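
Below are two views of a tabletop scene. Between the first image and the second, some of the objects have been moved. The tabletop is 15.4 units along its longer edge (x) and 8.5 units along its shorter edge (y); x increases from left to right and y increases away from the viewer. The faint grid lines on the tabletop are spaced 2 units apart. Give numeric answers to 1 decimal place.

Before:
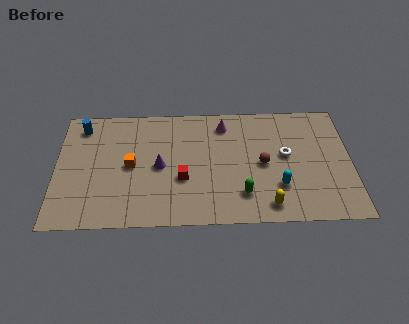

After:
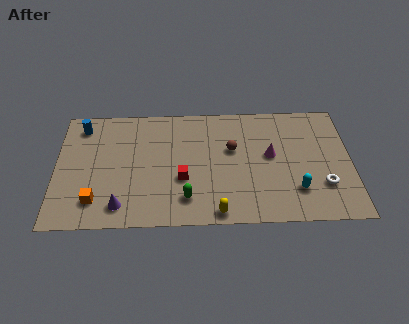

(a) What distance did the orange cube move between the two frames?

3.0

From (3.9, 4.2) to (2.1, 1.8), the orange cube covered √(1.8² + 2.4²) ≈ 3.0 units.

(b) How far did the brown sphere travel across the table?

1.9

The brown sphere was near (10.8, 4.1) before and (9.2, 5.2) after, so it travelled √(1.6² + 1.1²) ≈ 1.9 units.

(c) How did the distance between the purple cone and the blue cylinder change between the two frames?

+1.0

The distance was about 5.1 in the first image and 6.1 in the second, so they moved 1.0 units further apart.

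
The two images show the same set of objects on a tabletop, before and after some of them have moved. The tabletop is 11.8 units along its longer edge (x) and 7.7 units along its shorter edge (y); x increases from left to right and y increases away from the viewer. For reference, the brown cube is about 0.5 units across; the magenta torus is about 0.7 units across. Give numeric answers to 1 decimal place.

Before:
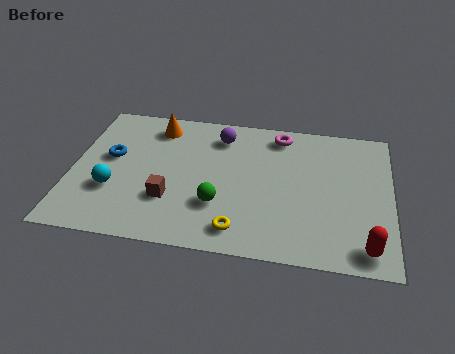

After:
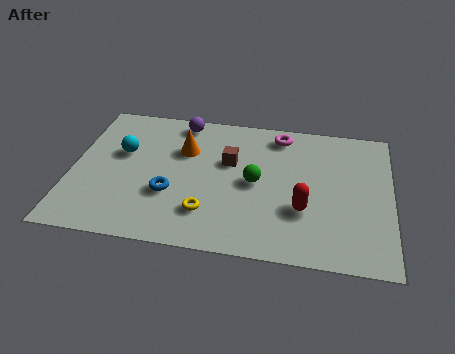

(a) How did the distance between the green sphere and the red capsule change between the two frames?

-3.4

Before: roughly 5.6 units apart; after: 2.2. That's 3.4 units closer together.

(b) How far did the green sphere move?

1.9

From (5.5, 2.4) to (6.8, 3.8), the green sphere covered √(1.3² + 1.4²) ≈ 1.9 units.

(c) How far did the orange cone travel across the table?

1.6

The orange cone moved from about (3.0, 6.4) to (4.1, 5.2), a distance of √(1.1² + 1.2²) ≈ 1.6.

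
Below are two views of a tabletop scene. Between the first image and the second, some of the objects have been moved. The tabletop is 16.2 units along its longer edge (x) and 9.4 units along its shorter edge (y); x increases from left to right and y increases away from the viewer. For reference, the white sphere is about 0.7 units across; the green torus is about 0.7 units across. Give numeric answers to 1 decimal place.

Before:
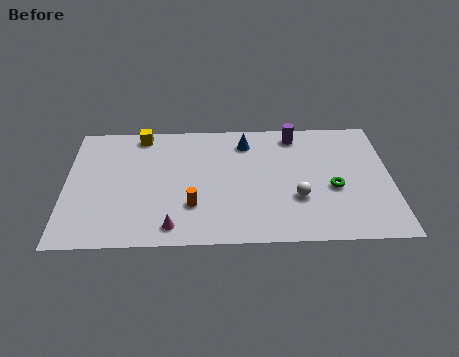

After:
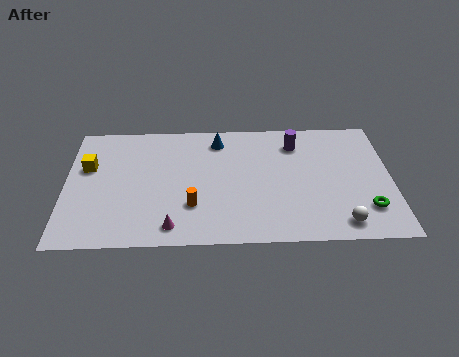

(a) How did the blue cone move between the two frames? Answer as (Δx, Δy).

(-1.4, 0.2)

The blue cone started near (9.0, 7.6) and ended near (7.6, 7.8).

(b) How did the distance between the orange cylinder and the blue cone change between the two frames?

-0.3

Before: roughly 5.5 units apart; after: 5.2. That's 0.3 units closer together.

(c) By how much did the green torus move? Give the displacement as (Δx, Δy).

(1.6, -1.6)

The green torus was at about (13.3, 3.9) and moved to about (14.9, 2.3).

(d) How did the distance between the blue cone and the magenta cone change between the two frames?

-0.4

Before: roughly 7.3 units apart; after: 6.9. That's 0.4 units closer together.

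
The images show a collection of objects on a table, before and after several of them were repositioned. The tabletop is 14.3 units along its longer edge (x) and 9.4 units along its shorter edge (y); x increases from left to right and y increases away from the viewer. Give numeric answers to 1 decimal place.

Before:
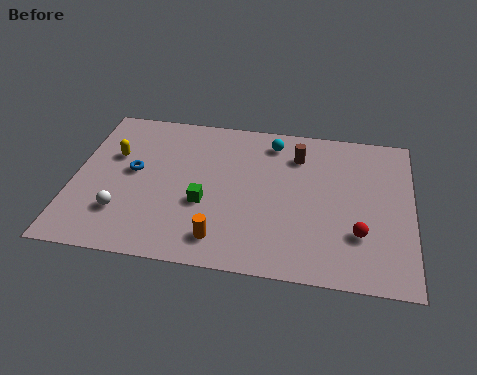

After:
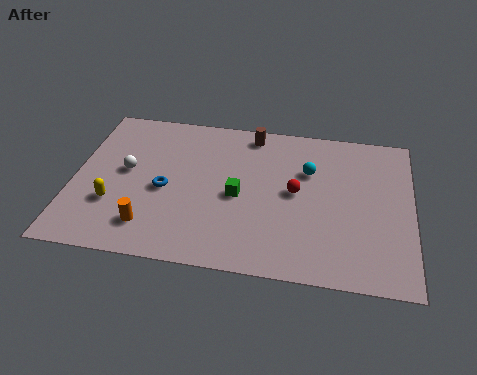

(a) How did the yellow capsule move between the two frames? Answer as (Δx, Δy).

(0.2, -3.0)

The yellow capsule was at about (1.6, 6.0) and moved to about (1.8, 3.0).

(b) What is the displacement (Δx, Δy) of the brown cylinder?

(-2.0, 1.1)

The brown cylinder was at about (9.4, 7.2) and moved to about (7.4, 8.3).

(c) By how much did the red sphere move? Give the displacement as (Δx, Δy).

(-2.7, 2.1)

The red sphere started near (12.1, 2.8) and ended near (9.4, 4.9).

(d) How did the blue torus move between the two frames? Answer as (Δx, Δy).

(1.4, -0.9)

From the two frames, the blue torus sits at roughly (2.5, 5.1) before and (3.9, 4.2) after.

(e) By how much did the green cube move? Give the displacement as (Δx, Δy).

(1.4, 0.7)

The green cube started near (5.6, 3.6) and ended near (7.0, 4.3).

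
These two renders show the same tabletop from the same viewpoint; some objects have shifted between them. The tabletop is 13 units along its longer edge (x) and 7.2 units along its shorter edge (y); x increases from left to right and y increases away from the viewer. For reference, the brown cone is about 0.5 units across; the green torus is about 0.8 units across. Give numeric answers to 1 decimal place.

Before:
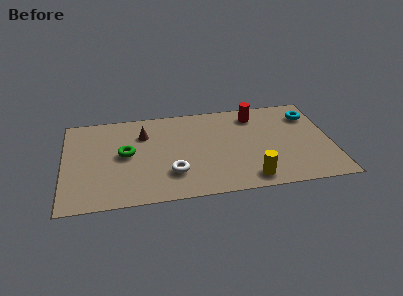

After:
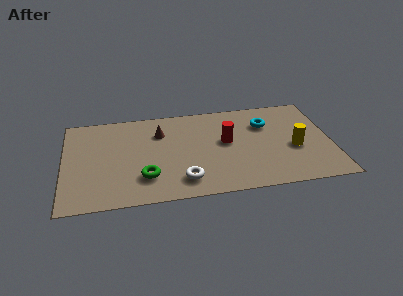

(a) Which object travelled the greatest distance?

the yellow cylinder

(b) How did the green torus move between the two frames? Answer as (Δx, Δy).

(0.9, -1.9)

The green torus started near (3.0, 3.8) and ended near (3.9, 1.9).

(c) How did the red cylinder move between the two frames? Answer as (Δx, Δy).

(-1.5, -1.9)

The red cylinder started near (9.4, 5.9) and ended near (7.9, 4.0).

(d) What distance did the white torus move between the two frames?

0.8

From (5.2, 2.0) to (5.7, 1.4), the white torus covered √(0.5² + 0.6²) ≈ 0.8 units.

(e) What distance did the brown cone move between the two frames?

0.8

The brown cone moved from about (3.9, 5.2) to (4.7, 5.2), a distance of √(0.8² + 0.0²) ≈ 0.8.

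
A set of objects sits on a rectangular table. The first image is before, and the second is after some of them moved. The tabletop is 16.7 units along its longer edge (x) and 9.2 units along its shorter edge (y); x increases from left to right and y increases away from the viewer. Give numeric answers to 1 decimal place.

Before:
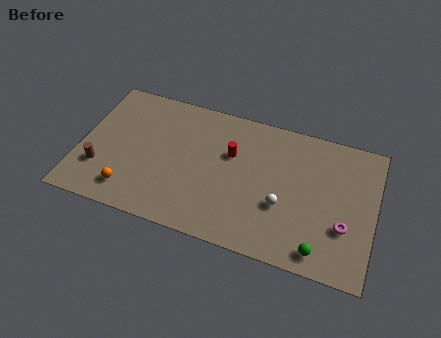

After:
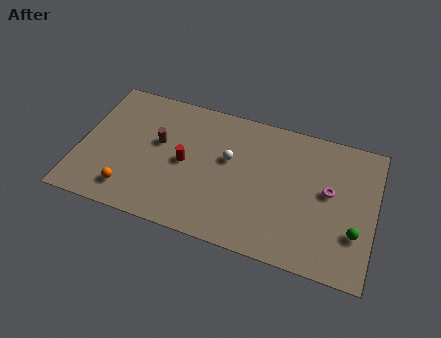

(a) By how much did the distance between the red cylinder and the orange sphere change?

-2.8

The distance was about 6.8 in the first image and 4.0 in the second, so they moved 2.8 units closer together.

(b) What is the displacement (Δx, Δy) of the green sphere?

(1.8, 1.7)

The green sphere started near (13.9, 1.2) and ended near (15.7, 2.9).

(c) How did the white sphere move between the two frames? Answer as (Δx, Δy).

(-3.2, 2.1)

The white sphere was at about (11.6, 3.4) and moved to about (8.4, 5.5).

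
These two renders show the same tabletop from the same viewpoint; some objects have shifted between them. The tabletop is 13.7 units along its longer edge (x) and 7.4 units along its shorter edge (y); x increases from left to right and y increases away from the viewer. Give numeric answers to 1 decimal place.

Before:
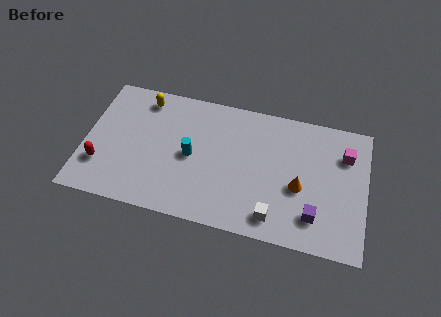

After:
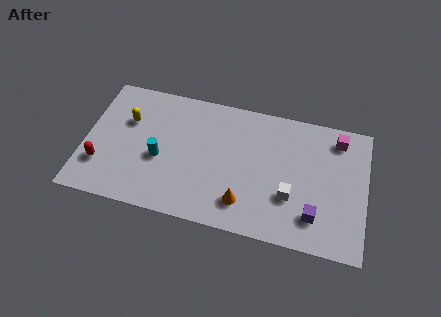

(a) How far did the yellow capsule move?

1.6

The yellow capsule was near (2.7, 6.3) before and (2.0, 4.9) after, so it travelled √(0.7² + 1.4²) ≈ 1.6 units.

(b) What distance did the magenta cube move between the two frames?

0.9

From (12.6, 5.4) to (12.2, 6.2), the magenta cube covered √(0.4² + 0.8²) ≈ 0.9 units.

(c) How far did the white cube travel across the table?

1.5

The white cube was near (9.4, 1.2) before and (10.1, 2.5) after, so it travelled √(0.7² + 1.3²) ≈ 1.5 units.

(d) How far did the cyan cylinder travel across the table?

1.6

The cyan cylinder was near (5.2, 3.6) before and (3.7, 3.1) after, so it travelled √(1.5² + 0.5²) ≈ 1.6 units.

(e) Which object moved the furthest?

the orange cone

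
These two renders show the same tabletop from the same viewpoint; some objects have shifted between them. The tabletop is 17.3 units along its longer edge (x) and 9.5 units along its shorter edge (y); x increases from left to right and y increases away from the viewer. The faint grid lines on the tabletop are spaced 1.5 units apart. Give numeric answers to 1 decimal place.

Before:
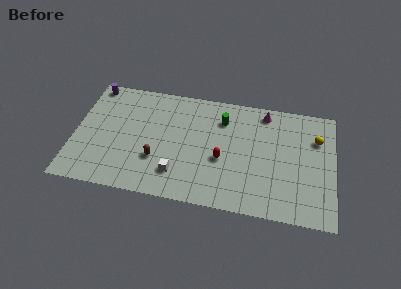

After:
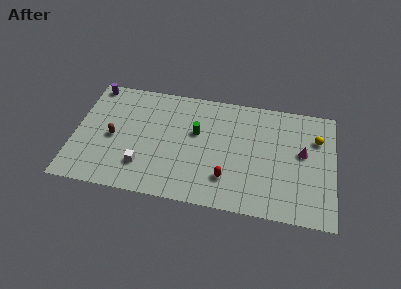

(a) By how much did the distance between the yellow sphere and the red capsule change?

+0.4

The distance was about 6.8 in the first image and 7.2 in the second, so they moved 0.4 units further apart.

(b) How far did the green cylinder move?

2.2

From (9.8, 7.2) to (8.1, 5.8), the green cylinder covered √(1.7² + 1.4²) ≈ 2.2 units.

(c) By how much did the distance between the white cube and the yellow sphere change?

+2.0

Before: roughly 10.2 units apart; after: 12.2. That's 2.0 units further apart.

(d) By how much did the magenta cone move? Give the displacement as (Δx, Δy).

(2.6, -2.9)

The magenta cone was at about (12.6, 8.3) and moved to about (15.2, 5.4).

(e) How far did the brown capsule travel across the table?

3.3

From (5.6, 3.1) to (2.6, 4.4), the brown capsule covered √(3.0² + 1.3²) ≈ 3.3 units.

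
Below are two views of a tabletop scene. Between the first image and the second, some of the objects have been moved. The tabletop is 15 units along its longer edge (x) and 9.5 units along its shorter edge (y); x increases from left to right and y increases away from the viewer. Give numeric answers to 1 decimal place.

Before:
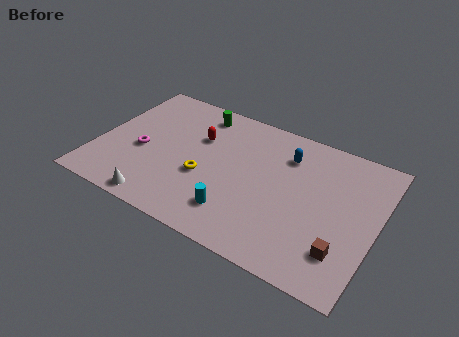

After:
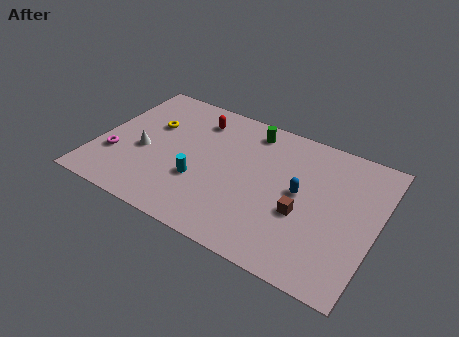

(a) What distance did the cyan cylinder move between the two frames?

2.5

The cyan cylinder moved from about (7.9, 2.1) to (5.7, 3.3), a distance of √(2.2² + 1.2²) ≈ 2.5.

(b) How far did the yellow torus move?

4.1

The yellow torus was near (5.9, 3.7) before and (2.6, 6.1) after, so it travelled √(3.3² + 2.4²) ≈ 4.1 units.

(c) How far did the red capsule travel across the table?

1.3

From (5.2, 6.3) to (4.9, 7.6), the red capsule covered √(0.3² + 1.3²) ≈ 1.3 units.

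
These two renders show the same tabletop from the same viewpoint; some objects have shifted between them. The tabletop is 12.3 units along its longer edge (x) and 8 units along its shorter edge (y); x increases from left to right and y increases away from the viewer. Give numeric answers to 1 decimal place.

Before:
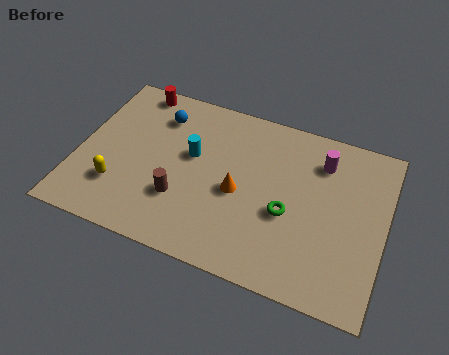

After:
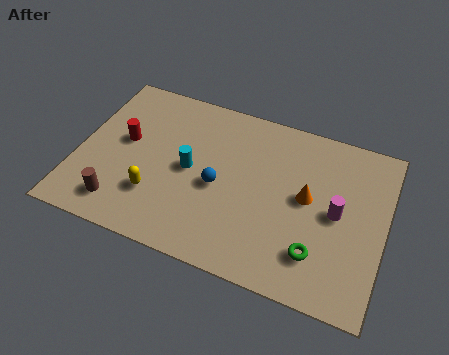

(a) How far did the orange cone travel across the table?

2.8

The orange cone was near (6.5, 3.6) before and (9.2, 4.3) after, so it travelled √(2.7² + 0.7²) ≈ 2.8 units.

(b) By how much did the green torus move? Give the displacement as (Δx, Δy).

(1.3, -1.4)

The green torus was at about (8.5, 3.3) and moved to about (9.8, 1.9).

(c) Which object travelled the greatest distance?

the blue sphere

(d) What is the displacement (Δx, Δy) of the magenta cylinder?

(0.8, -2.2)

From the two frames, the magenta cylinder sits at roughly (9.6, 6.2) before and (10.4, 4.0) after.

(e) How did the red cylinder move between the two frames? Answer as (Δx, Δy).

(-0.1, -2.7)

The red cylinder was at about (1.9, 7.2) and moved to about (1.8, 4.5).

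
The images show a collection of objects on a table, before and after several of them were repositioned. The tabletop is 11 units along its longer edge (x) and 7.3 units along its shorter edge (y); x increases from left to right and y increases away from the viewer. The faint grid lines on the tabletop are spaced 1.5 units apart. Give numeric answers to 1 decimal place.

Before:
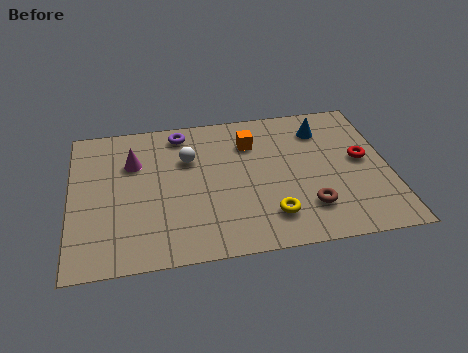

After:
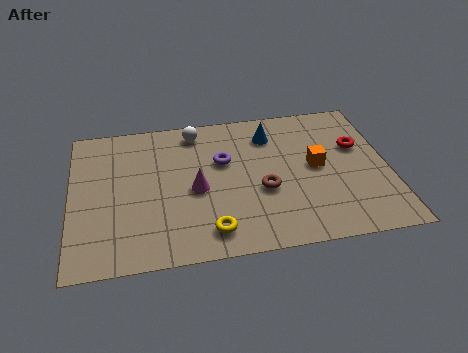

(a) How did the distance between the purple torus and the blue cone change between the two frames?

-2.9

The distance was about 4.9 in the first image and 2.0 in the second, so they moved 2.9 units closer together.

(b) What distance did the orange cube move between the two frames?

2.7

The orange cube moved from about (6.3, 5.4) to (8.5, 3.8), a distance of √(2.2² + 1.6²) ≈ 2.7.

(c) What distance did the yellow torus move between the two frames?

2.1

The yellow torus was near (6.8, 1.6) before and (4.7, 1.2) after, so it travelled √(2.1² + 0.4²) ≈ 2.1 units.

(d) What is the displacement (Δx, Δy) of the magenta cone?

(2.1, -1.7)

The magenta cone started near (2.2, 5.0) and ended near (4.3, 3.3).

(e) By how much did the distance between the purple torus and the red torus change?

-1.9

They were about 6.6 units apart before and 4.7 after — 1.9 units closer together.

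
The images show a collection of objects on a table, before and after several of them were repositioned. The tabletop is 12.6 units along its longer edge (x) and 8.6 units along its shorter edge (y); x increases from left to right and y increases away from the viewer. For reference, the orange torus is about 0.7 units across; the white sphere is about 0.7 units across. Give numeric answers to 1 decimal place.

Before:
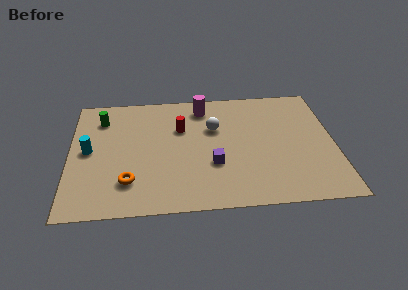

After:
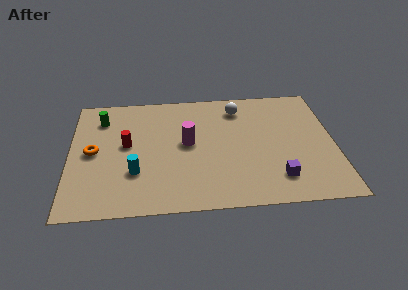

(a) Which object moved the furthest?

the purple cube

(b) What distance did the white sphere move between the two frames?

1.8

The white sphere moved from about (6.9, 5.6) to (8.1, 7.0), a distance of √(1.2² + 1.4²) ≈ 1.8.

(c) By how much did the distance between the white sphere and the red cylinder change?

+4.3

The distance was about 1.6 in the first image and 5.9 in the second, so they moved 4.3 units further apart.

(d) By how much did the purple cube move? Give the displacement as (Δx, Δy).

(3.0, -1.2)

From the two frames, the purple cube sits at roughly (6.8, 3.0) before and (9.8, 1.8) after.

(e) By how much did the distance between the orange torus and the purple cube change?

+5.0

Before: roughly 4.1 units apart; after: 9.1. That's 5.0 units further apart.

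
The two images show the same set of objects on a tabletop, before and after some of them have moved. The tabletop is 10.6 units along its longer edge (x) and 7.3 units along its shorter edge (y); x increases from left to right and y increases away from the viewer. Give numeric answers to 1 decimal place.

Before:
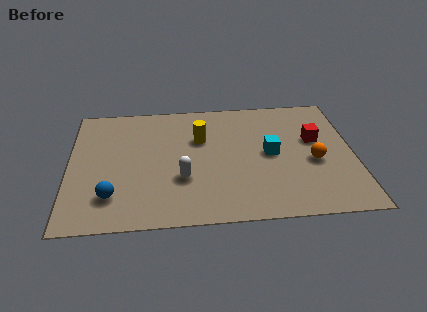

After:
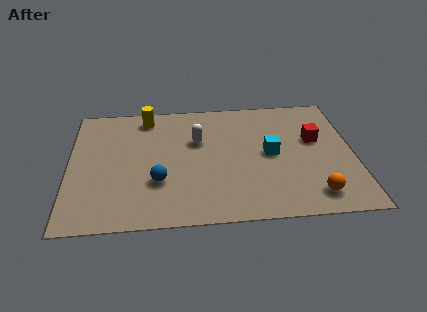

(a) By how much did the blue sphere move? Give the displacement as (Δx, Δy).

(1.7, 0.7)

From the two frames, the blue sphere sits at roughly (1.6, 1.7) before and (3.3, 2.4) after.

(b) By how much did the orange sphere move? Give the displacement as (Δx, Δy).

(-0.1, -1.9)

From the two frames, the orange sphere sits at roughly (9.1, 3.1) before and (9.0, 1.2) after.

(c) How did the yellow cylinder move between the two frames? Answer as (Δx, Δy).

(-2.0, 1.5)

From the two frames, the yellow cylinder sits at roughly (4.9, 4.8) before and (2.9, 6.3) after.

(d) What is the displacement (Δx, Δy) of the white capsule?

(0.6, 2.2)

The white capsule started near (4.2, 2.5) and ended near (4.8, 4.7).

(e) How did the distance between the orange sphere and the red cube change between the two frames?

+1.9

Before: roughly 1.3 units apart; after: 3.2. That's 1.9 units further apart.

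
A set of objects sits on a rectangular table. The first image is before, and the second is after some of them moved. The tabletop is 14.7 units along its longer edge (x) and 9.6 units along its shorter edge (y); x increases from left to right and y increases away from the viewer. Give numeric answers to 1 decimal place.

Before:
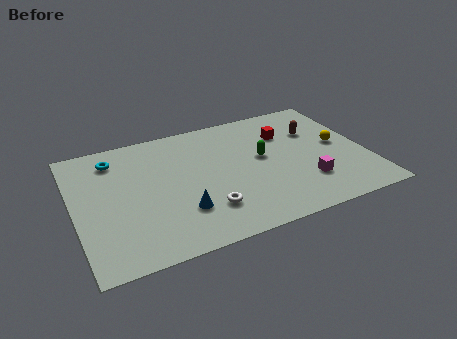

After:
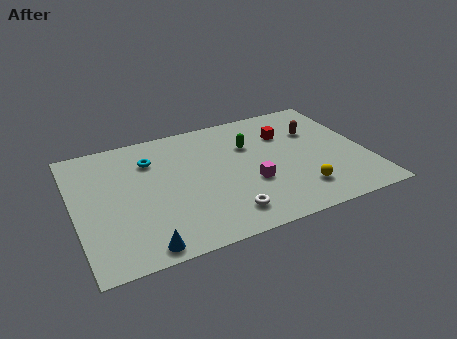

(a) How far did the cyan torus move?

1.9

The cyan torus was near (2.2, 7.8) before and (4.0, 7.1) after, so it travelled √(1.8² + 0.7²) ≈ 1.9 units.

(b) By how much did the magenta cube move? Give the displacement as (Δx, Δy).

(-2.7, 0.9)

The magenta cube was at about (11.4, 2.6) and moved to about (8.7, 3.5).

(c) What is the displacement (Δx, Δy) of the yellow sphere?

(-2.4, -2.9)

The yellow sphere was at about (13.4, 5.0) and moved to about (11.0, 2.1).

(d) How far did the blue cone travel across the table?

2.8

The blue cone was near (5.1, 2.7) before and (3.0, 0.9) after, so it travelled √(2.1² + 1.8²) ≈ 2.8 units.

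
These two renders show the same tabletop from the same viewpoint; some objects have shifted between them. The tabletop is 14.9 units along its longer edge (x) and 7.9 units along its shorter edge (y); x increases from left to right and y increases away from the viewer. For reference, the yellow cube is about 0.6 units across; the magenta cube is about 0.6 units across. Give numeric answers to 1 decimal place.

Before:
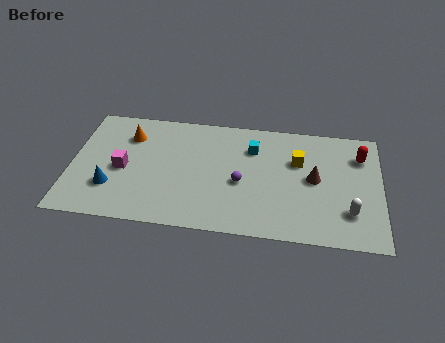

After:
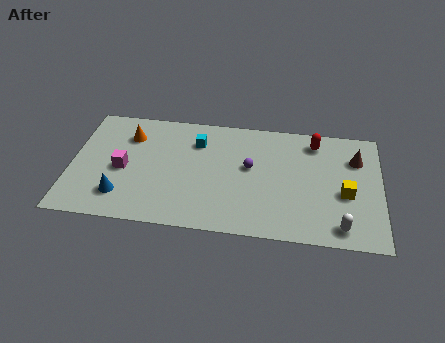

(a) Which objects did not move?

the orange cone and the magenta cube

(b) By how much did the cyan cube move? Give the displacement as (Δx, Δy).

(-2.7, 0.1)

From the two frames, the cyan cube sits at roughly (8.7, 5.8) before and (6.0, 5.9) after.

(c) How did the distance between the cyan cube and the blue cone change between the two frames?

-2.2

They were about 7.6 units apart before and 5.4 after — 2.2 units closer together.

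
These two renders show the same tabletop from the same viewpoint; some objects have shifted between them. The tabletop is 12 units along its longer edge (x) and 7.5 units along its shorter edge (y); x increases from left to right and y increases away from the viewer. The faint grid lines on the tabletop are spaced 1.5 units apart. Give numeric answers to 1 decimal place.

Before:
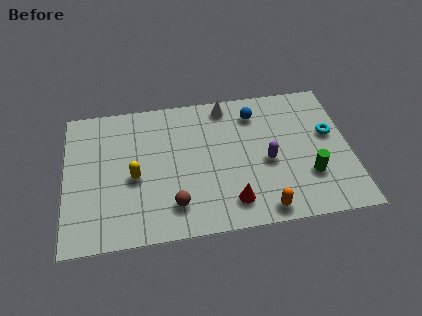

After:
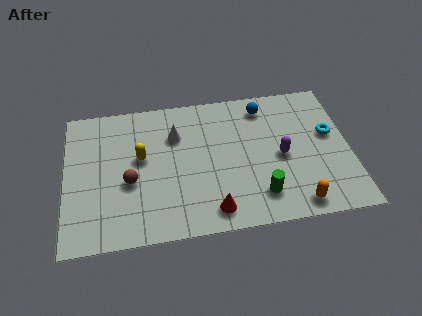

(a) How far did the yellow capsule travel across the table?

1.0

From (2.9, 3.3) to (3.2, 4.3), the yellow capsule covered √(0.3² + 1.0²) ≈ 1.0 units.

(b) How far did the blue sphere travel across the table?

0.5

From (8.1, 6.0) to (8.5, 6.3), the blue sphere covered √(0.4² + 0.3²) ≈ 0.5 units.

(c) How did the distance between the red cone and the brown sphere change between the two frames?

+1.5

They were about 2.4 units apart before and 3.9 after — 1.5 units further apart.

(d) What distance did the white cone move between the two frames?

2.6

The white cone moved from about (6.9, 6.6) to (4.7, 5.3), a distance of √(2.2² + 1.3²) ≈ 2.6.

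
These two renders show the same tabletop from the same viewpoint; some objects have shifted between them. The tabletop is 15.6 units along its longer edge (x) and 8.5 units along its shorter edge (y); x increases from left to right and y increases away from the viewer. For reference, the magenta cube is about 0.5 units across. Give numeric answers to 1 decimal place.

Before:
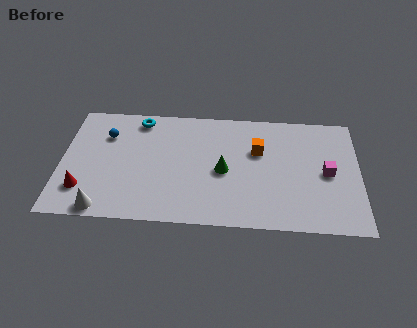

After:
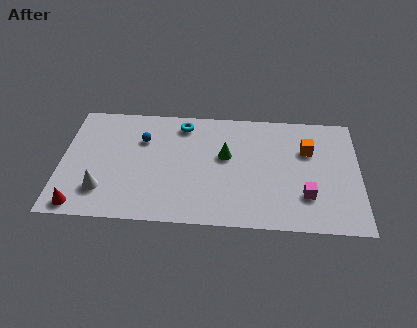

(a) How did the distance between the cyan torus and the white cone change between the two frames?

-0.3

The distance was about 6.8 in the first image and 6.5 in the second, so they moved 0.3 units closer together.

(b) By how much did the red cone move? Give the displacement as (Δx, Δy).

(-0.1, -1.2)

The red cone started near (1.2, 2.1) and ended near (1.1, 0.9).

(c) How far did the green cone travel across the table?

1.1

The green cone was near (8.5, 3.9) before and (8.6, 5.0) after, so it travelled √(0.1² + 1.1²) ≈ 1.1 units.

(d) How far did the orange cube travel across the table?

2.6

The orange cube moved from about (10.3, 5.5) to (12.9, 5.7), a distance of √(2.6² + 0.2²) ≈ 2.6.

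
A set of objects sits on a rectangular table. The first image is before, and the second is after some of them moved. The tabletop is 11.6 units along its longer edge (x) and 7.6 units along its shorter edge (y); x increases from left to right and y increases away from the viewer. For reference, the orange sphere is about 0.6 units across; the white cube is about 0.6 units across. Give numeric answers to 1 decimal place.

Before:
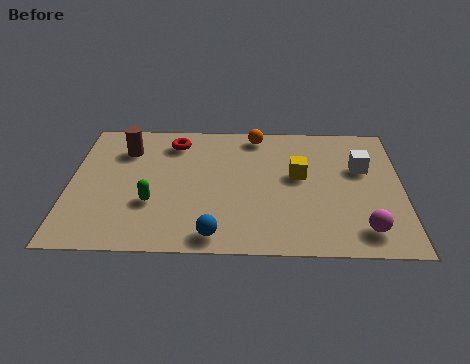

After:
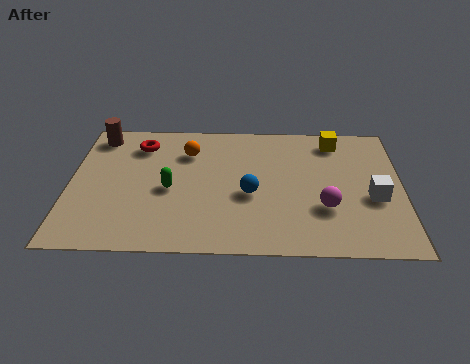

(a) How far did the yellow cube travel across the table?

2.5

The yellow cube moved from about (8.0, 4.3) to (9.3, 6.4), a distance of √(1.3² + 2.1²) ≈ 2.5.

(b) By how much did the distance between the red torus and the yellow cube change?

+2.1

The distance was about 4.8 in the first image and 6.9 in the second, so they moved 2.1 units further apart.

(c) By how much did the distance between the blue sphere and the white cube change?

-2.1

Before: roughly 6.4 units apart; after: 4.3. That's 2.1 units closer together.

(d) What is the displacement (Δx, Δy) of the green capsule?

(0.6, 0.8)

The green capsule was at about (2.9, 2.6) and moved to about (3.5, 3.4).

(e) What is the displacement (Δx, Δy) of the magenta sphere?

(-1.3, 1.2)

The magenta sphere was at about (10.2, 1.3) and moved to about (8.9, 2.5).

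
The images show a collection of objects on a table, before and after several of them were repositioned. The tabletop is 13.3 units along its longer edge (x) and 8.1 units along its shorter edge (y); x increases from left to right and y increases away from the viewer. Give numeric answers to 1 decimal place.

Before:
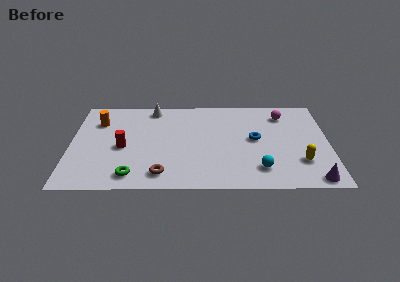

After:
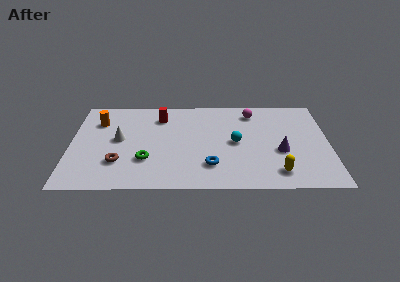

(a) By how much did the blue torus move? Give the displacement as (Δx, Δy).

(-2.3, -2.3)

The blue torus was at about (9.5, 4.3) and moved to about (7.2, 2.0).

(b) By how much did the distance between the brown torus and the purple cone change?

+0.6

Before: roughly 7.7 units apart; after: 8.3. That's 0.6 units further apart.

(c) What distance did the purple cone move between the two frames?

2.9

The purple cone was near (12.4, 0.8) before and (10.8, 3.2) after, so it travelled √(1.6² + 2.4²) ≈ 2.9 units.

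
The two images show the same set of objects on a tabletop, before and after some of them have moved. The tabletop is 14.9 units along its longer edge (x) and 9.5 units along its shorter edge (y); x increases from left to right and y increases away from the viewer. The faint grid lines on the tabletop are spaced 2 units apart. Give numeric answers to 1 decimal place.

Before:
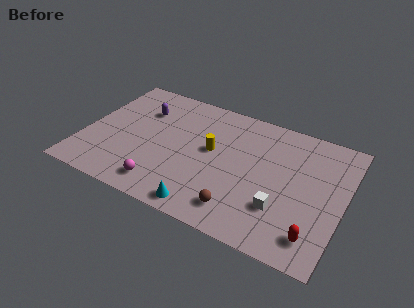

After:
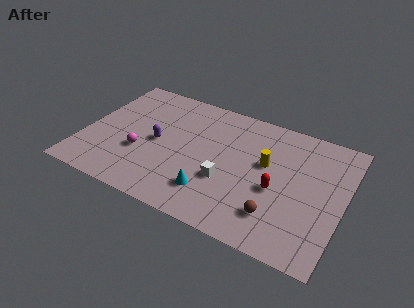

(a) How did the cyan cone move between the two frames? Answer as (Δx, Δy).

(0.2, 1.2)

From the two frames, the cyan cone sits at roughly (7.5, 1.0) before and (7.7, 2.2) after.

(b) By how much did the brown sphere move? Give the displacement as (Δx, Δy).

(2.0, 0.5)

The brown sphere started near (9.4, 1.7) and ended near (11.4, 2.2).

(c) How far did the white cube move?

3.3

The white cube was near (11.6, 2.8) before and (8.4, 3.4) after, so it travelled √(3.2² + 0.6²) ≈ 3.3 units.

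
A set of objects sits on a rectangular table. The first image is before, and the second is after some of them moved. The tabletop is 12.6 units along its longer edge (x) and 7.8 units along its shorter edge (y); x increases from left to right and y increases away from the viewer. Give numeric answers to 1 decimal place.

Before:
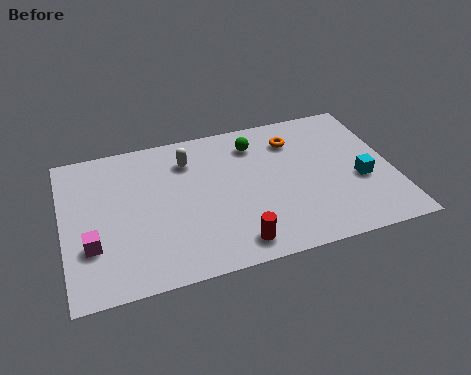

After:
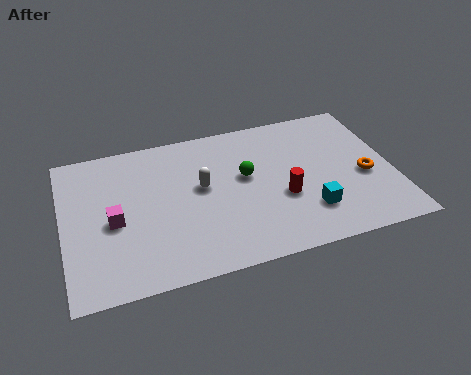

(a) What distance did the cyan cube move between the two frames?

2.4

From (11.3, 3.1) to (9.2, 2.0), the cyan cube covered √(2.1² + 1.1²) ≈ 2.4 units.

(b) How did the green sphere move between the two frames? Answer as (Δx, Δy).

(-0.5, -1.7)

The green sphere was at about (7.5, 6.2) and moved to about (7.0, 4.5).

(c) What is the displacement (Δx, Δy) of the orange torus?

(2.5, -2.7)

The orange torus started near (9.0, 6.0) and ended near (11.5, 3.3).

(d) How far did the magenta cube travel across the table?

1.3

From (1.0, 2.5) to (1.9, 3.5), the magenta cube covered √(0.9² + 1.0²) ≈ 1.3 units.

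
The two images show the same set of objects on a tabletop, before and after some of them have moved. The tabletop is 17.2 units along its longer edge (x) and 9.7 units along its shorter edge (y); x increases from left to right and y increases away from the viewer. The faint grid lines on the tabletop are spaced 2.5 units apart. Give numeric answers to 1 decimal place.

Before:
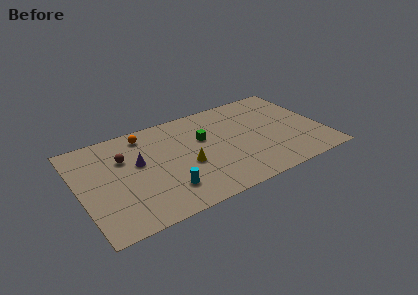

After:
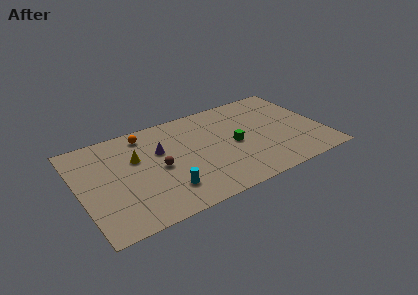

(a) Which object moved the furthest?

the yellow cone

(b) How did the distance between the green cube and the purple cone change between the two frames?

+0.6

The distance was about 4.7 in the first image and 5.3 in the second, so they moved 0.6 units further apart.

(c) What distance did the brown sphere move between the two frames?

3.0

The brown sphere was near (3.3, 6.6) before and (5.5, 4.6) after, so it travelled √(2.2² + 2.0²) ≈ 3.0 units.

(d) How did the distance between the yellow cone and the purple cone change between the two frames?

-1.9

The distance was about 3.6 in the first image and 1.7 in the second, so they moved 1.9 units closer together.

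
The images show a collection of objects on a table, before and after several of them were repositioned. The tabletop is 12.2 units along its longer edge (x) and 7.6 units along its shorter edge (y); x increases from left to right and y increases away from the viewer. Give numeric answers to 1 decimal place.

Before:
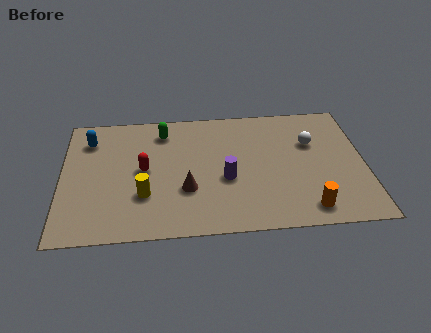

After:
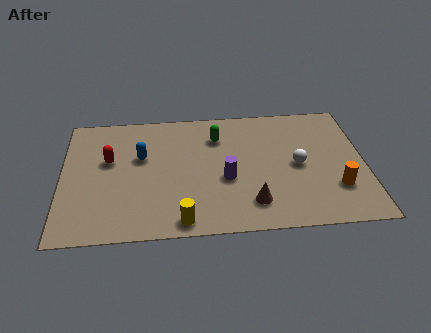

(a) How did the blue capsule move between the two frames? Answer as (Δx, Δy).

(2.1, -1.2)

The blue capsule started near (1.1, 5.9) and ended near (3.2, 4.7).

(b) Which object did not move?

the purple cylinder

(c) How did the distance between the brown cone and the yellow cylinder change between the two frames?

+1.2

Before: roughly 1.7 units apart; after: 2.9. That's 1.2 units further apart.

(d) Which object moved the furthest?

the brown cone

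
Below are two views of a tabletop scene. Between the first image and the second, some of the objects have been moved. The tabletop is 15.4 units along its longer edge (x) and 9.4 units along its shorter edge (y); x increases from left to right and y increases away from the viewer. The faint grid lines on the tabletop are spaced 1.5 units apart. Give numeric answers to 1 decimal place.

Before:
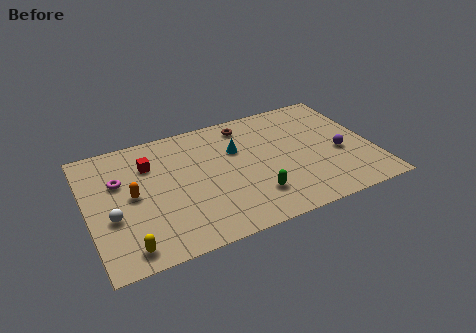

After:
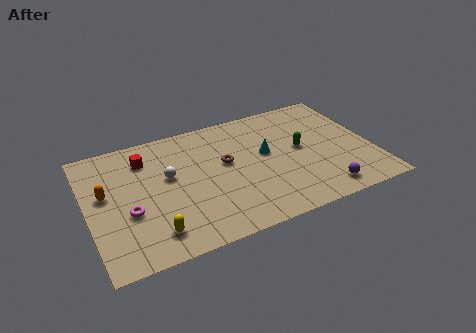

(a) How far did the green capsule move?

4.0

The green capsule moved from about (8.7, 2.3) to (11.6, 5.0), a distance of √(2.9² + 2.7²) ≈ 4.0.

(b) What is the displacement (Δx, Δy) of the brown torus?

(-1.4, -2.6)

The brown torus was at about (8.9, 8.0) and moved to about (7.5, 5.4).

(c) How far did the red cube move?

0.5

From (3.5, 6.8) to (3.3, 7.3), the red cube covered √(0.2² + 0.5²) ≈ 0.5 units.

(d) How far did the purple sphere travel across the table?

2.9

From (13.6, 3.9) to (12.3, 1.3), the purple sphere covered √(1.3² + 2.6²) ≈ 2.9 units.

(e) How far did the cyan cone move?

1.7

The cyan cone moved from about (8.2, 6.2) to (9.7, 5.3), a distance of √(1.5² + 0.9²) ≈ 1.7.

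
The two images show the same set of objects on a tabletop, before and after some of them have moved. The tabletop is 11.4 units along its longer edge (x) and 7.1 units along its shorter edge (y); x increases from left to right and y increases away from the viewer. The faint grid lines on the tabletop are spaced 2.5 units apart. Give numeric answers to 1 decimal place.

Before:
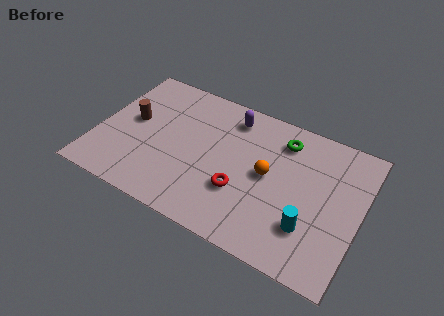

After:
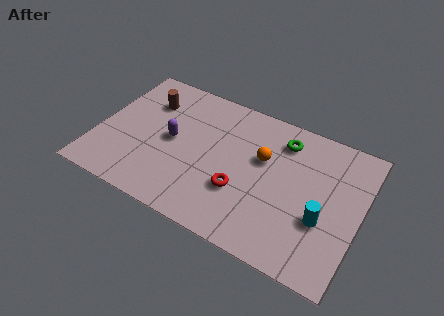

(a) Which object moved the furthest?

the purple capsule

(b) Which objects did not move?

the red torus and the green torus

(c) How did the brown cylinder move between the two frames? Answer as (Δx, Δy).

(0.5, 1.3)

The brown cylinder was at about (1.4, 3.9) and moved to about (1.9, 5.2).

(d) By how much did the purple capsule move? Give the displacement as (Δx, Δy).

(-2.3, -2.3)

The purple capsule was at about (5.5, 5.9) and moved to about (3.2, 3.6).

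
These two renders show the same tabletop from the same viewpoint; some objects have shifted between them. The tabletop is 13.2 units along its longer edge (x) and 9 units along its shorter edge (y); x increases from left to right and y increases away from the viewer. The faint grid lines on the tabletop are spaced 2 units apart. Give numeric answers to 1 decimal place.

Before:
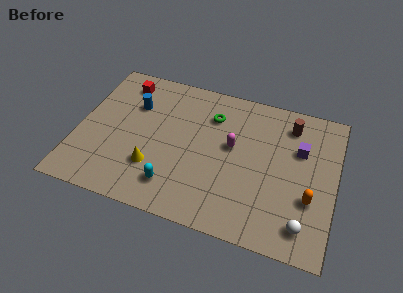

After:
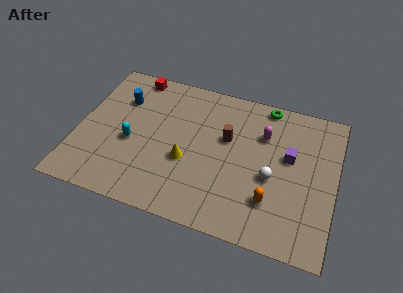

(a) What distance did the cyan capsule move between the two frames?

3.1

From (5.2, 1.8) to (2.8, 3.8), the cyan capsule covered √(2.4² + 2.0²) ≈ 3.1 units.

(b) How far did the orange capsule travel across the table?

2.0

From (12.0, 3.1) to (10.1, 2.4), the orange capsule covered √(1.9² + 0.7²) ≈ 2.0 units.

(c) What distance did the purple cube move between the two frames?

0.8

The purple cube was near (11.3, 5.9) before and (10.8, 5.3) after, so it travelled √(0.5² + 0.6²) ≈ 0.8 units.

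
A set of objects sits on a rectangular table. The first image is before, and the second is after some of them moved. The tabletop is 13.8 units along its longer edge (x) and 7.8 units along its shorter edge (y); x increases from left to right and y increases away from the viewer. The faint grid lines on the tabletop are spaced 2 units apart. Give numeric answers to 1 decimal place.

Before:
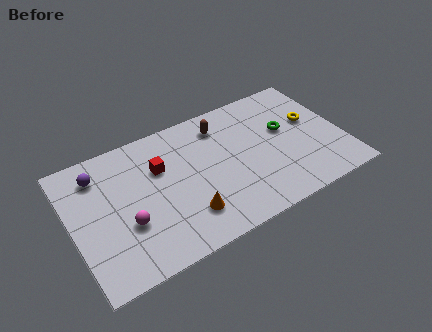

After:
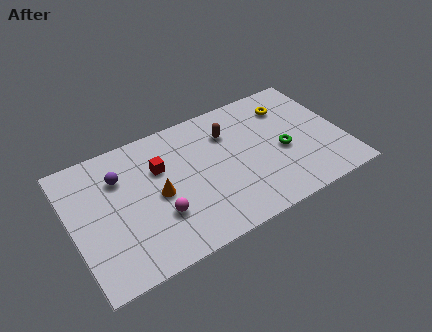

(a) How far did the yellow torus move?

1.7

The yellow torus was near (12.4, 4.6) before and (11.4, 6.0) after, so it travelled √(1.0² + 1.4²) ≈ 1.7 units.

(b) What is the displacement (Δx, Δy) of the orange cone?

(-1.2, 1.8)

From the two frames, the orange cone sits at roughly (5.5, 1.9) before and (4.3, 3.7) after.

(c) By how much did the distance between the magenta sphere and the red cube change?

-0.4

The distance was about 3.1 in the first image and 2.7 in the second, so they moved 0.4 units closer together.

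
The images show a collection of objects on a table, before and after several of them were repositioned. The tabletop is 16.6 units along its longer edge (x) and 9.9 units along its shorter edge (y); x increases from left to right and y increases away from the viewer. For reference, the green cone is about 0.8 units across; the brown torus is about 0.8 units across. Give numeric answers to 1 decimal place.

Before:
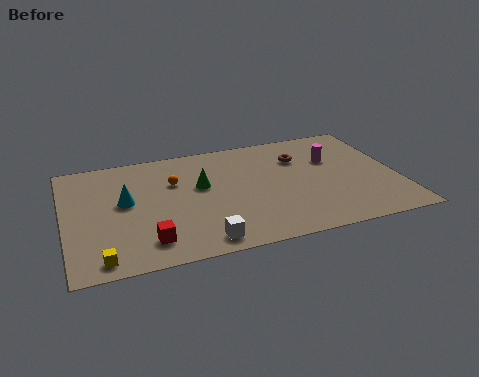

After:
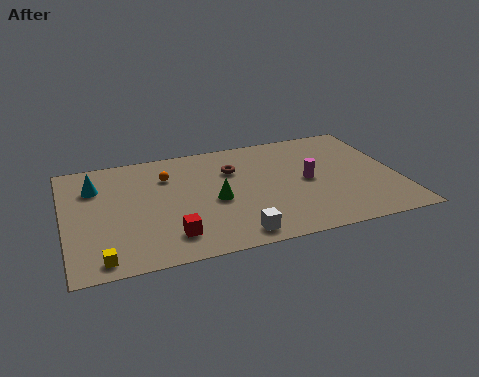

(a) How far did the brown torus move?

3.4

The brown torus was near (11.9, 7.1) before and (8.5, 6.9) after, so it travelled √(3.4² + 0.2²) ≈ 3.4 units.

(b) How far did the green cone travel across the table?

1.6

The green cone moved from about (6.8, 5.9) to (7.4, 4.4), a distance of √(0.6² + 1.5²) ≈ 1.6.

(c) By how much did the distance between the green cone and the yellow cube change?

-0.4

They were about 7.1 units apart before and 6.7 after — 0.4 units closer together.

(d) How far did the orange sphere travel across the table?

0.7

From (5.5, 6.6) to (5.2, 7.2), the orange sphere covered √(0.3² + 0.6²) ≈ 0.7 units.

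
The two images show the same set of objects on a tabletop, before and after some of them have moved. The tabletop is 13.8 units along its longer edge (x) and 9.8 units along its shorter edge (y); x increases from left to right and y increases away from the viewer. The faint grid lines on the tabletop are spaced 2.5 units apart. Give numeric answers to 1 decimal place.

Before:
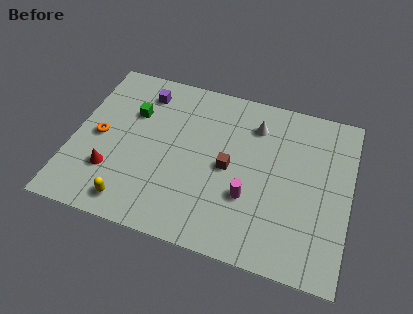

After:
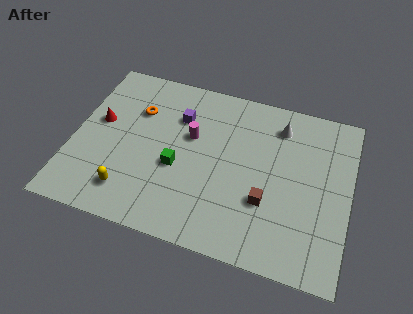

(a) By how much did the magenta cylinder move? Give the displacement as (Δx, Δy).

(-3.1, 2.7)

From the two frames, the magenta cylinder sits at roughly (8.9, 3.3) before and (5.8, 6.0) after.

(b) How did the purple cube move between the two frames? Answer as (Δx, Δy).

(1.9, -1.0)

From the two frames, the purple cube sits at roughly (3.2, 8.0) before and (5.1, 7.0) after.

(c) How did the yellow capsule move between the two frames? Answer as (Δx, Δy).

(-0.2, 0.6)

From the two frames, the yellow capsule sits at roughly (3.3, 1.3) before and (3.1, 1.9) after.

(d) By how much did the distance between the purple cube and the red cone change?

-1.2

Before: roughly 5.3 units apart; after: 4.1. That's 1.2 units closer together.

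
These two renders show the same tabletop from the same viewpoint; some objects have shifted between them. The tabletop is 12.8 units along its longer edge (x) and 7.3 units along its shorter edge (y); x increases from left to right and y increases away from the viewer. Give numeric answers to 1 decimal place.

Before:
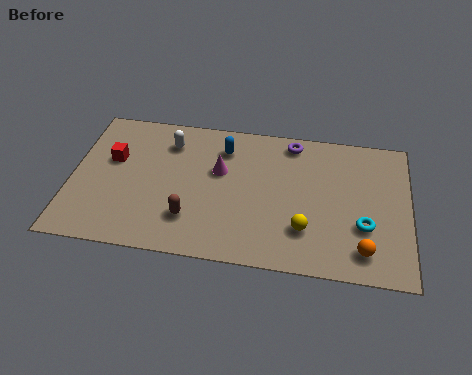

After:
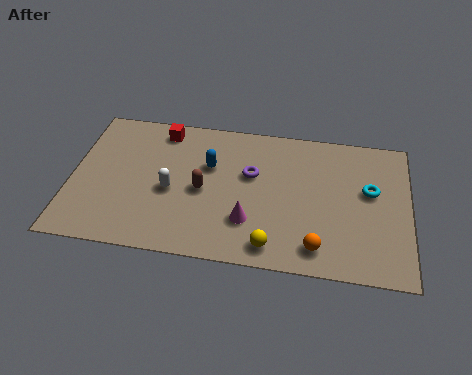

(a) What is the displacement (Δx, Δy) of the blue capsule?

(-0.5, -1.0)

The blue capsule started near (5.7, 5.7) and ended near (5.2, 4.7).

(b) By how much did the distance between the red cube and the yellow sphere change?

-0.9

They were about 7.8 units apart before and 6.9 after — 0.9 units closer together.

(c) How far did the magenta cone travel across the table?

2.7

The magenta cone was near (5.6, 4.5) before and (6.8, 2.1) after, so it travelled √(1.2² + 2.4²) ≈ 2.7 units.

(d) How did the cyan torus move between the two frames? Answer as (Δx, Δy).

(0.2, 1.8)

The cyan torus was at about (11.1, 2.5) and moved to about (11.3, 4.3).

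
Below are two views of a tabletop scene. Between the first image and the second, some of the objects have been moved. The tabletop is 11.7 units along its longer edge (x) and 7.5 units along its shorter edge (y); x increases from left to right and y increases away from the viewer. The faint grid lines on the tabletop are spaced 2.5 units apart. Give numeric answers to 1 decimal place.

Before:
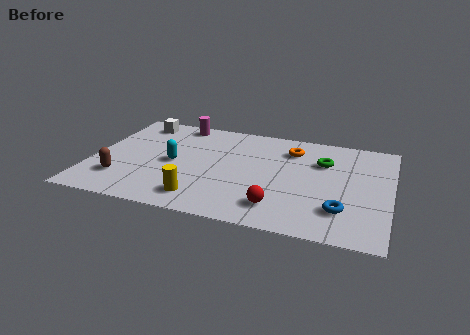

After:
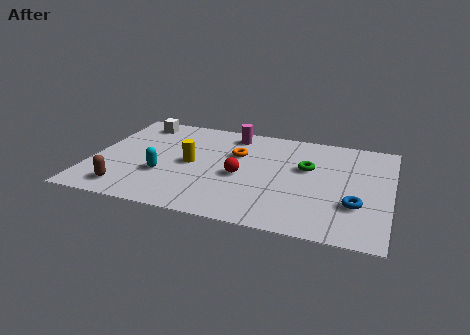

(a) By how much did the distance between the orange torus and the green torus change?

+1.4

Before: roughly 1.4 units apart; after: 2.8. That's 1.4 units further apart.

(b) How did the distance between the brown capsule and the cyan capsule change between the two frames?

-0.6

The distance was about 2.5 in the first image and 1.9 in the second, so they moved 0.6 units closer together.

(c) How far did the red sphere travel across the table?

2.4

The red sphere was near (7.5, 1.5) before and (5.9, 3.3) after, so it travelled √(1.6² + 1.8²) ≈ 2.4 units.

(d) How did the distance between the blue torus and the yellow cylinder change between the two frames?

+1.2

Before: roughly 5.4 units apart; after: 6.6. That's 1.2 units further apart.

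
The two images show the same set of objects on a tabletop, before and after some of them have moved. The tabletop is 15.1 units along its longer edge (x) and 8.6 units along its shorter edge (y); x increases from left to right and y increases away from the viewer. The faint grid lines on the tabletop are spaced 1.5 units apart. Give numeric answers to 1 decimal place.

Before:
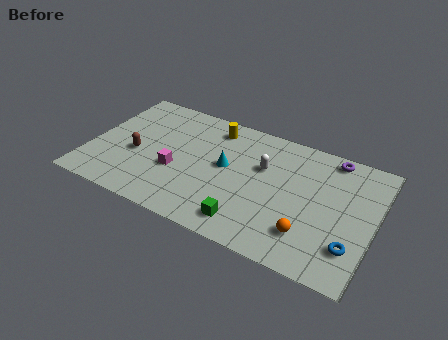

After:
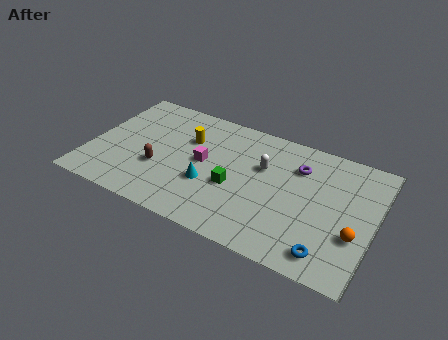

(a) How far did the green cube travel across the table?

2.3

The green cube was near (8.8, 1.4) before and (7.8, 3.5) after, so it travelled √(1.0² + 2.1²) ≈ 2.3 units.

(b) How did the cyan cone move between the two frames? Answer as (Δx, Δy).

(-0.7, -1.6)

From the two frames, the cyan cone sits at roughly (7.2, 4.7) before and (6.5, 3.1) after.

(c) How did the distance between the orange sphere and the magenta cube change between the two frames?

+1.0

The distance was about 7.3 in the first image and 8.3 in the second, so they moved 1.0 units further apart.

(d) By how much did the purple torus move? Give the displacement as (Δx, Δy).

(-1.6, -1.4)

The purple torus was at about (12.5, 7.7) and moved to about (10.9, 6.3).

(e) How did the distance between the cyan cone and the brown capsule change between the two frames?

-2.1

Before: roughly 4.8 units apart; after: 2.7. That's 2.1 units closer together.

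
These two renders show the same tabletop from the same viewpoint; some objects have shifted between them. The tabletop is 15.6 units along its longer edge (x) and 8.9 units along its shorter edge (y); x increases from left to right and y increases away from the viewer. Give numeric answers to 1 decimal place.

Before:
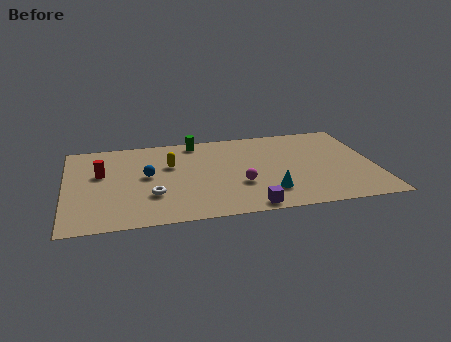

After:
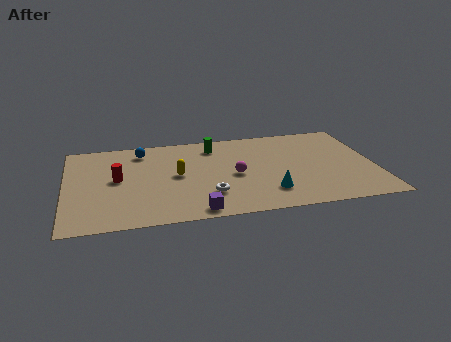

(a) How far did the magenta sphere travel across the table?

1.0

The magenta sphere moved from about (8.7, 3.1) to (8.5, 4.1), a distance of √(0.2² + 1.0²) ≈ 1.0.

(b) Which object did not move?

the cyan cone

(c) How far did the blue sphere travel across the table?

2.6

The blue sphere was near (4.1, 4.8) before and (3.9, 7.4) after, so it travelled √(0.2² + 2.6²) ≈ 2.6 units.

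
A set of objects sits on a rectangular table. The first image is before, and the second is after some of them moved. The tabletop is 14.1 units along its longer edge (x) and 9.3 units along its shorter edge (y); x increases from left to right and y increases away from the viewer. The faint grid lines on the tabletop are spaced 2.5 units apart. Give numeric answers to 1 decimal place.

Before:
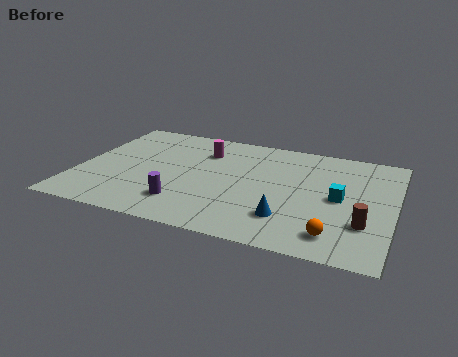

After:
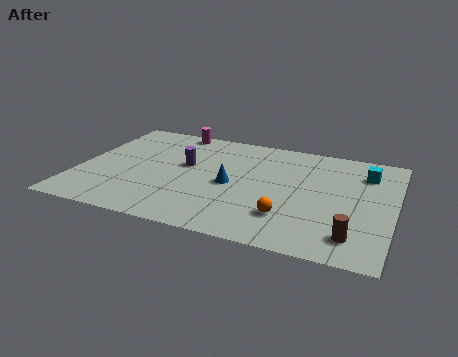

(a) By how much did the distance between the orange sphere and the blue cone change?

+1.1

The distance was about 2.2 in the first image and 3.3 in the second, so they moved 1.1 units further apart.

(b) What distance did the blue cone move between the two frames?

3.4

The blue cone was near (9.6, 2.3) before and (6.9, 4.3) after, so it travelled √(2.7² + 2.0²) ≈ 3.4 units.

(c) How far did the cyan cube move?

2.7

The cyan cube was near (11.7, 4.6) before and (12.7, 7.1) after, so it travelled √(1.0² + 2.5²) ≈ 2.7 units.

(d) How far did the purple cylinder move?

3.3

From (5.0, 2.1) to (4.7, 5.4), the purple cylinder covered √(0.3² + 3.3²) ≈ 3.3 units.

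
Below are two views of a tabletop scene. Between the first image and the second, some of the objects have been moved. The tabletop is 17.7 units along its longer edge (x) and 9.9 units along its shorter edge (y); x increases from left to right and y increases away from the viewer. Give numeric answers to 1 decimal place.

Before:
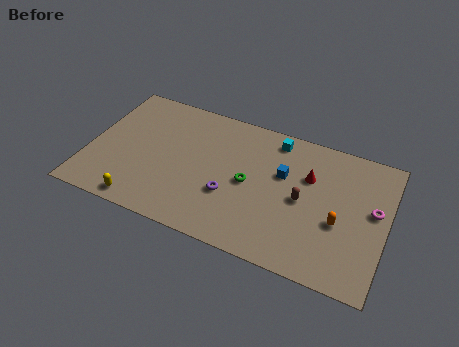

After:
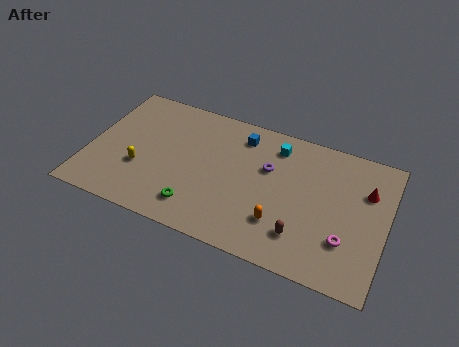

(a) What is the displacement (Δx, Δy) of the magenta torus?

(-1.4, -2.7)

The magenta torus started near (16.9, 5.6) and ended near (15.5, 2.9).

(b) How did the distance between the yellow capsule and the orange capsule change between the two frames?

-3.3

Before: roughly 11.8 units apart; after: 8.5. That's 3.3 units closer together.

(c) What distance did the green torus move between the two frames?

4.0

The green torus was near (9.6, 4.8) before and (6.8, 1.9) after, so it travelled √(2.8² + 2.9²) ≈ 4.0 units.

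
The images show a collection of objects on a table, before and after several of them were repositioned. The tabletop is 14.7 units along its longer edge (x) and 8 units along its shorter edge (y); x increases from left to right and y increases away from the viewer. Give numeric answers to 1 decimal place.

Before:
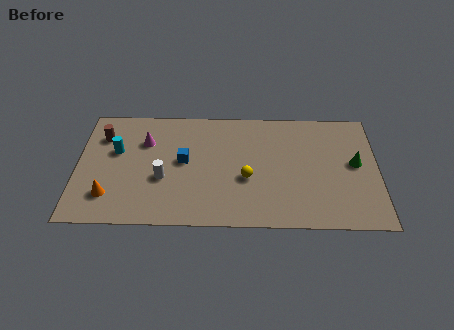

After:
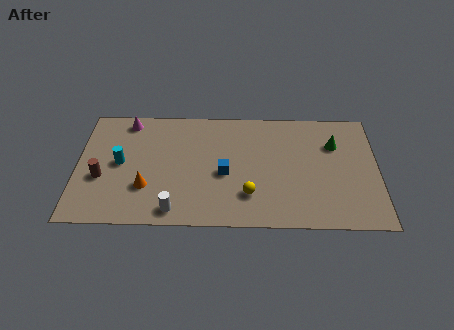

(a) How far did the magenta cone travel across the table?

1.7

The magenta cone was near (3.3, 5.6) before and (2.4, 7.0) after, so it travelled √(0.9² + 1.4²) ≈ 1.7 units.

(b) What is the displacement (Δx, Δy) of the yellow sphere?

(0.1, -1.1)

The yellow sphere was at about (8.3, 3.2) and moved to about (8.4, 2.1).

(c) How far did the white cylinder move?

2.2

The white cylinder moved from about (4.2, 3.1) to (4.8, 1.0), a distance of √(0.6² + 2.1²) ≈ 2.2.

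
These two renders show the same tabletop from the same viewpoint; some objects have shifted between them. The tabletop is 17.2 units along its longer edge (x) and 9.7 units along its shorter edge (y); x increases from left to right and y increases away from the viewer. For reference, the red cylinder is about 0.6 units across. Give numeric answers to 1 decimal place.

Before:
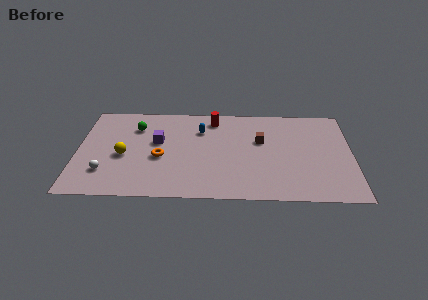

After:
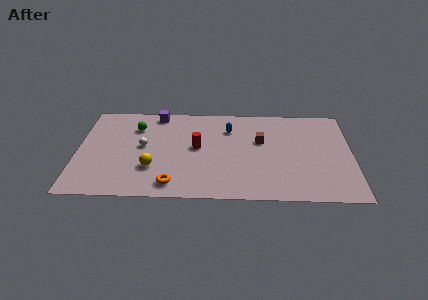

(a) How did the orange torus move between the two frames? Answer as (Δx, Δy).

(0.8, -2.7)

From the two frames, the orange torus sits at roughly (5.2, 4.1) before and (6.0, 1.4) after.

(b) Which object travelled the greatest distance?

the white sphere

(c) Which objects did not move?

the brown cube and the green sphere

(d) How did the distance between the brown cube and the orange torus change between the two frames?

+0.6

Before: roughly 6.6 units apart; after: 7.2. That's 0.6 units further apart.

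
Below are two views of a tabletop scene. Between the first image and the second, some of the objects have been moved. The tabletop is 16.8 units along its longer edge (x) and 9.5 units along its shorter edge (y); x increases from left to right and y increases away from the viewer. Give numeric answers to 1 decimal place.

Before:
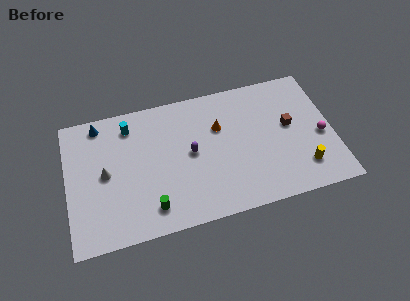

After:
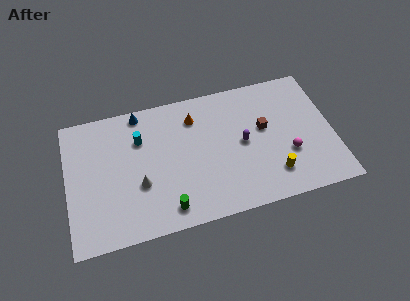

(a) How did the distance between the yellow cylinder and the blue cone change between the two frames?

-3.7

They were about 14.0 units apart before and 10.3 after — 3.7 units closer together.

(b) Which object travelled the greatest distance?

the purple capsule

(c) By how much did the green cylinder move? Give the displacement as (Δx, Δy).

(1.0, -0.3)

The green cylinder was at about (5.1, 1.7) and moved to about (6.1, 1.4).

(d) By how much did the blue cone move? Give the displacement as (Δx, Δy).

(2.6, 0.2)

The blue cone started near (2.2, 8.4) and ended near (4.8, 8.6).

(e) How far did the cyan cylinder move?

1.3

The cyan cylinder moved from about (4.1, 7.8) to (4.7, 6.7), a distance of √(0.6² + 1.1²) ≈ 1.3.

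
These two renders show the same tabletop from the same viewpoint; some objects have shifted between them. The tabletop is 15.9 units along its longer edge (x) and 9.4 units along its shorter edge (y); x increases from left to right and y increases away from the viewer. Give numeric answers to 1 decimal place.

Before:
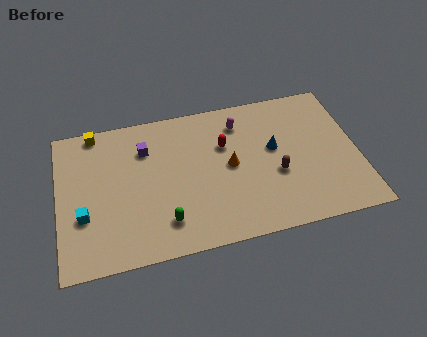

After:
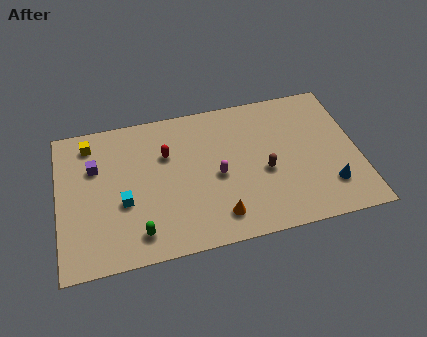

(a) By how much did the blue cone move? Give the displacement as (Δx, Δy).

(2.7, -3.1)

From the two frames, the blue cone sits at roughly (11.5, 5.4) before and (14.2, 2.3) after.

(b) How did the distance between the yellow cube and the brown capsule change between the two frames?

-0.7

Before: roughly 10.6 units apart; after: 9.9. That's 0.7 units closer together.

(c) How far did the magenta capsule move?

3.5

The magenta capsule was near (9.8, 7.5) before and (8.4, 4.3) after, so it travelled √(1.4² + 3.2²) ≈ 3.5 units.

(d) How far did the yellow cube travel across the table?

0.8

The yellow cube moved from about (2.1, 8.6) to (1.8, 7.9), a distance of √(0.3² + 0.7²) ≈ 0.8.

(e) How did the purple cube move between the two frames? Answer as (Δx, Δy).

(-2.7, -0.6)

The purple cube started near (4.7, 6.9) and ended near (2.0, 6.3).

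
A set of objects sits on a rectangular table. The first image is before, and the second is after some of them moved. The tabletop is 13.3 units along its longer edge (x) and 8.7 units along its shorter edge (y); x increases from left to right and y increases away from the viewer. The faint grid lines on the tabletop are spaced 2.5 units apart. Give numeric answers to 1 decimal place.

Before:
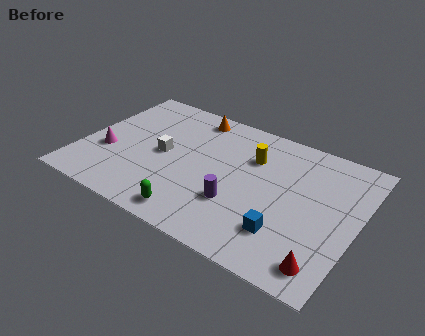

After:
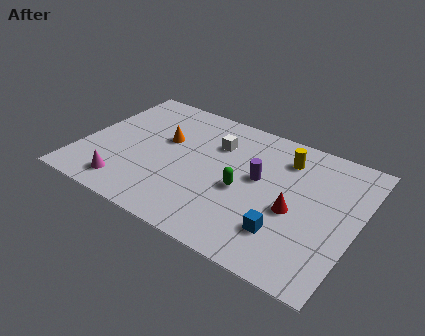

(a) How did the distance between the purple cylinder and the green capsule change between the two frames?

-1.2

The distance was about 2.5 in the first image and 1.3 in the second, so they moved 1.2 units closer together.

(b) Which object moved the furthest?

the green capsule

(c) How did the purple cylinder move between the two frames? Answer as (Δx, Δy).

(0.7, 2.1)

From the two frames, the purple cylinder sits at roughly (7.8, 2.8) before and (8.5, 4.9) after.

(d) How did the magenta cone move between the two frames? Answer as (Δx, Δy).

(1.3, -1.8)

The magenta cone was at about (1.3, 3.2) and moved to about (2.6, 1.4).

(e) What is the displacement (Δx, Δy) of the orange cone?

(-1.0, -2.3)

The orange cone was at about (4.8, 7.6) and moved to about (3.8, 5.3).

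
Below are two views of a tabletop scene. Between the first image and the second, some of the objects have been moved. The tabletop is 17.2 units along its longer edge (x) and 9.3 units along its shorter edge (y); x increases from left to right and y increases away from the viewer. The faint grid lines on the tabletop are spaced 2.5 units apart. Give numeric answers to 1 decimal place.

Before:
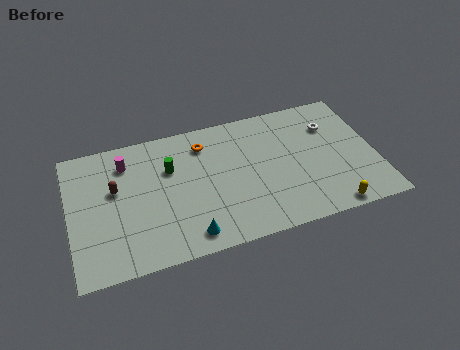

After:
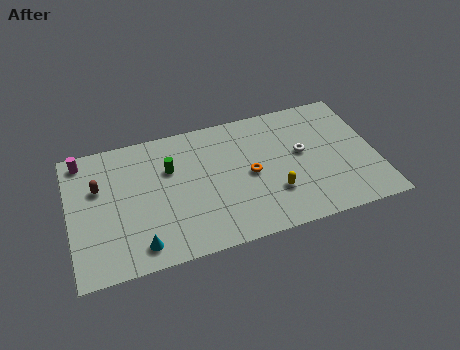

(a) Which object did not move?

the green cylinder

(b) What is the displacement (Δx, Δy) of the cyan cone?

(-2.7, 0.1)

The cyan cone started near (6.4, 1.3) and ended near (3.7, 1.4).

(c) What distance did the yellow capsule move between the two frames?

3.6

The yellow capsule was near (14.3, 0.8) before and (11.3, 2.8) after, so it travelled √(3.0² + 2.0²) ≈ 3.6 units.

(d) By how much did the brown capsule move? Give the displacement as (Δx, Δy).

(-0.9, 0.4)

The brown capsule was at about (2.6, 5.6) and moved to about (1.7, 6.0).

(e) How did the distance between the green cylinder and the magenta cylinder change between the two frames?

+2.6

Before: roughly 2.6 units apart; after: 5.2. That's 2.6 units further apart.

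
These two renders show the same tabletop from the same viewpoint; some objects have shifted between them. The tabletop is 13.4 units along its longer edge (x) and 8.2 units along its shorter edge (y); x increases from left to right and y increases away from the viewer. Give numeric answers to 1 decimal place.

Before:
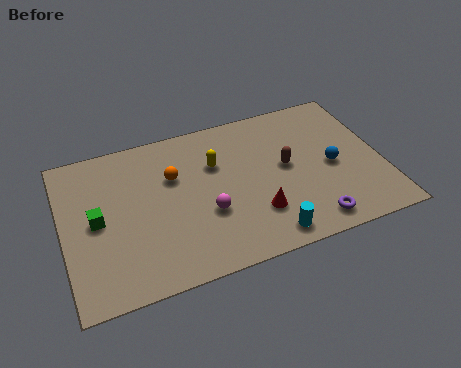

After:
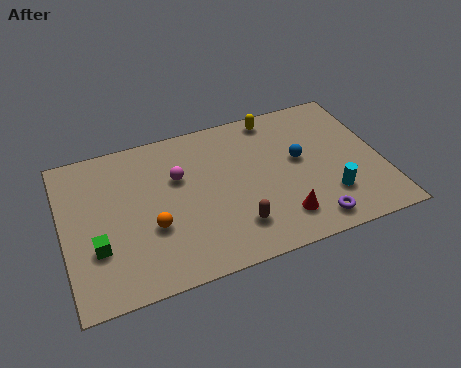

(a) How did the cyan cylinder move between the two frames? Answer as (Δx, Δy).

(2.8, 1.2)

The cyan cylinder started near (8.2, 1.0) and ended near (11.0, 2.2).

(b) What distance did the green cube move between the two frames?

1.4

The green cube was near (1.4, 4.1) before and (1.3, 2.7) after, so it travelled √(0.1² + 1.4²) ≈ 1.4 units.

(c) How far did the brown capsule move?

3.5

The brown capsule moved from about (9.4, 4.4) to (7.0, 1.9), a distance of √(2.4² + 2.5²) ≈ 3.5.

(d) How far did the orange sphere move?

2.6

The orange sphere moved from about (4.7, 5.4) to (3.6, 3.0), a distance of √(1.1² + 2.4²) ≈ 2.6.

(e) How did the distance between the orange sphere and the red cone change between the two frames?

+1.0

Before: roughly 4.5 units apart; after: 5.5. That's 1.0 units further apart.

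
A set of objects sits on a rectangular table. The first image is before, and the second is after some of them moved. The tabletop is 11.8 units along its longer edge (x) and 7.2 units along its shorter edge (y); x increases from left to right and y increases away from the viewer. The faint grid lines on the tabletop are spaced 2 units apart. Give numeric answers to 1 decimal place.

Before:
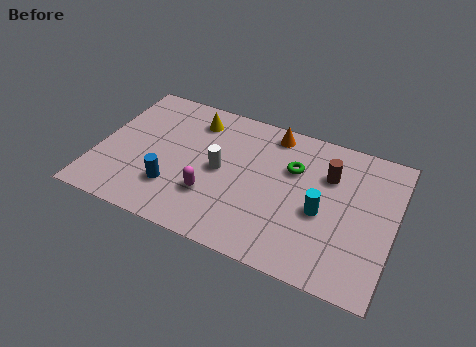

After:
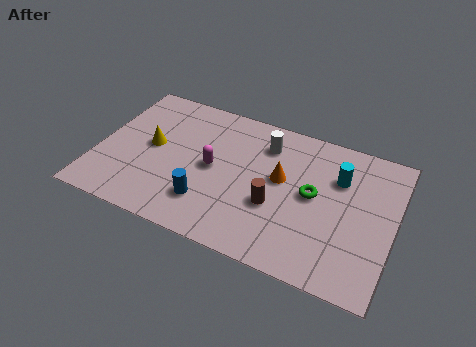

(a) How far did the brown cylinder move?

3.0

The brown cylinder was near (9.1, 5.0) before and (7.2, 2.7) after, so it travelled √(1.9² + 2.3²) ≈ 3.0 units.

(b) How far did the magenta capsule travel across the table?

1.4

The magenta capsule was near (4.7, 2.2) before and (4.6, 3.6) after, so it travelled √(0.1² + 1.4²) ≈ 1.4 units.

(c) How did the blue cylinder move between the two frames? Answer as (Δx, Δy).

(1.4, -0.2)

From the two frames, the blue cylinder sits at roughly (3.2, 2.0) before and (4.6, 1.8) after.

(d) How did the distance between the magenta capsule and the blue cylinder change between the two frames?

+0.3

They were about 1.5 units apart before and 1.8 after — 0.3 units further apart.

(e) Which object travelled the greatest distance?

the brown cylinder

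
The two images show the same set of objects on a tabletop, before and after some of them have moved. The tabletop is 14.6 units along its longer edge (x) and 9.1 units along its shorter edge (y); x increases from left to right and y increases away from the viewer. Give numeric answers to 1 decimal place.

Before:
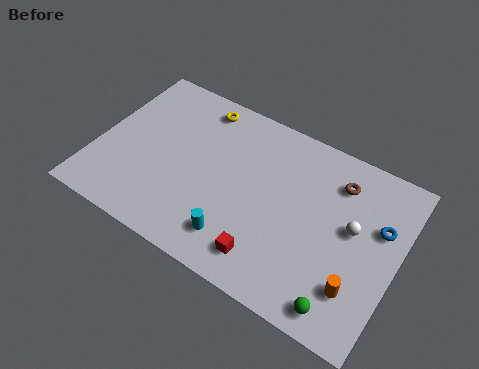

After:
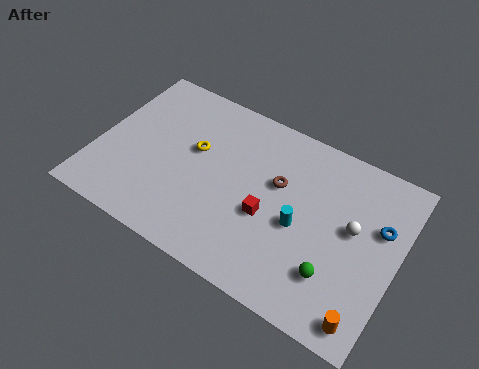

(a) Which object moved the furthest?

the cyan cylinder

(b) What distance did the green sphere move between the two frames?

1.4

The green sphere was near (12.5, 1.1) before and (11.9, 2.4) after, so it travelled √(0.6² + 1.3²) ≈ 1.4 units.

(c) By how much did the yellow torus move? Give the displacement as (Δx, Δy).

(0.2, -2.5)

The yellow torus started near (4.4, 7.9) and ended near (4.6, 5.4).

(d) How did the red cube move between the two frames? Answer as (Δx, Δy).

(-0.3, 2.1)

From the two frames, the red cube sits at roughly (8.8, 1.6) before and (8.5, 3.7) after.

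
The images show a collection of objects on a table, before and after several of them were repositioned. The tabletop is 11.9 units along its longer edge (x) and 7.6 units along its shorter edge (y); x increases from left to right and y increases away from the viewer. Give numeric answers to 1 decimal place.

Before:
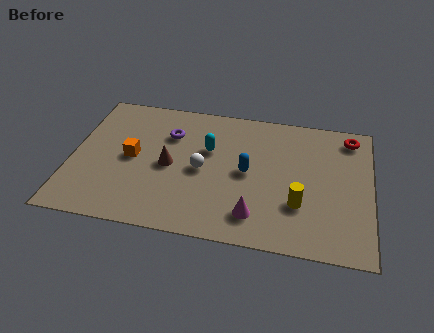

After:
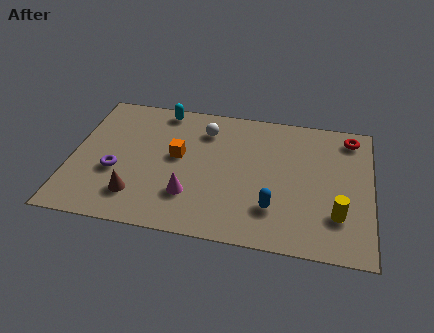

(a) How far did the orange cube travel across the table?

1.8

The orange cube was near (2.4, 3.8) before and (4.2, 4.2) after, so it travelled √(1.8² + 0.4²) ≈ 1.8 units.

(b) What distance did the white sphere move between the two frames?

2.3

The white sphere moved from about (5.2, 3.6) to (5.2, 5.9), a distance of √(0.0² + 2.3²) ≈ 2.3.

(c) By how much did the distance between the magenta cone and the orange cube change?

-3.3

They were about 5.5 units apart before and 2.2 after — 3.3 units closer together.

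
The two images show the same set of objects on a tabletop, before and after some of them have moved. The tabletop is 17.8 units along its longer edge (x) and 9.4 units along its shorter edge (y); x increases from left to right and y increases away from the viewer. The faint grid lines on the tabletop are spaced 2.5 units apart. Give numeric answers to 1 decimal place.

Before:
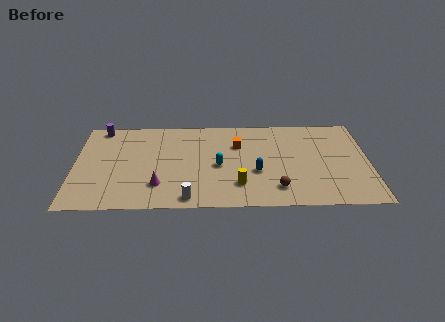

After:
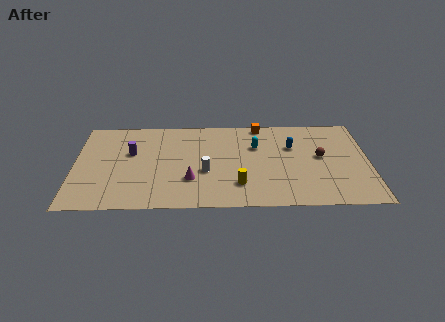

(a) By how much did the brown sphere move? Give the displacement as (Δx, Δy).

(2.7, 3.2)

From the two frames, the brown sphere sits at roughly (12.2, 1.9) before and (14.9, 5.1) after.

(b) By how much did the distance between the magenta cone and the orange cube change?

+0.8

The distance was about 6.3 in the first image and 7.1 in the second, so they moved 0.8 units further apart.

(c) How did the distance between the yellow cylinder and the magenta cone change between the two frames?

-1.8

The distance was about 4.8 in the first image and 3.0 in the second, so they moved 1.8 units closer together.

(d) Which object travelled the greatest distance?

the brown sphere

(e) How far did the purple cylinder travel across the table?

3.3

The purple cylinder moved from about (1.5, 8.5) to (3.4, 5.8), a distance of √(1.9² + 2.7²) ≈ 3.3.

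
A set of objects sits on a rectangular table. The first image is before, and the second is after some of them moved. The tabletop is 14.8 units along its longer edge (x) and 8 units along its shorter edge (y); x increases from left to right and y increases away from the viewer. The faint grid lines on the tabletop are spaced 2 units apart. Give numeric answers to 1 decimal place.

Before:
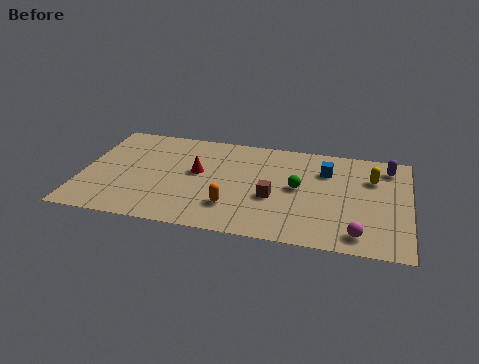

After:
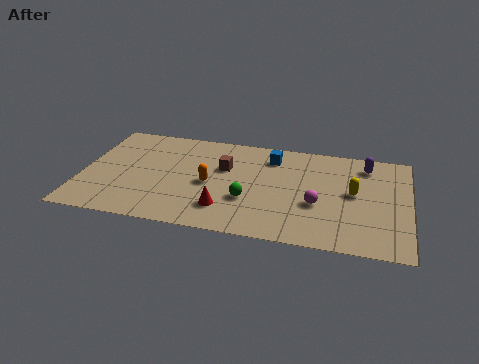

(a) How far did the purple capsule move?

1.0

From (13.8, 6.6) to (12.8, 6.6), the purple capsule covered √(1.0² + 0.0²) ≈ 1.0 units.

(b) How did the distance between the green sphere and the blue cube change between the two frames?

+1.7

The distance was about 2.0 in the first image and 3.7 in the second, so they moved 1.7 units further apart.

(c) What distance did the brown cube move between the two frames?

3.0

The brown cube moved from about (8.7, 3.2) to (6.4, 5.1), a distance of √(2.3² + 1.9²) ≈ 3.0.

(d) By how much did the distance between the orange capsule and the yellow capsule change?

-0.6

They were about 7.1 units apart before and 6.5 after — 0.6 units closer together.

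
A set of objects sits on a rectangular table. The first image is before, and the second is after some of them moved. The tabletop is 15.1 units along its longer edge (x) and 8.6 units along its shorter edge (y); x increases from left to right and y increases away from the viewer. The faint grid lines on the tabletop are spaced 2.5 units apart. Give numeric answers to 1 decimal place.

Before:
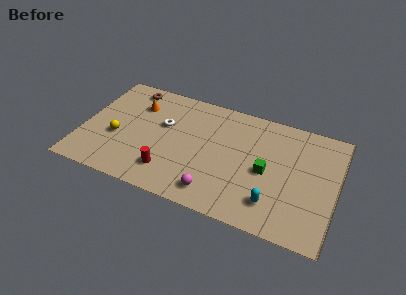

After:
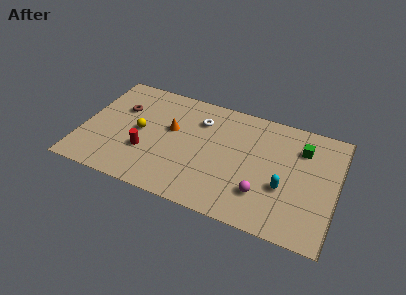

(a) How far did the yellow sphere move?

1.6

The yellow sphere was near (2.1, 3.4) before and (3.4, 4.3) after, so it travelled √(1.3² + 0.9²) ≈ 1.6 units.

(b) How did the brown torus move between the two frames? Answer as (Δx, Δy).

(-0.3, -1.8)

The brown torus was at about (2.4, 7.5) and moved to about (2.1, 5.7).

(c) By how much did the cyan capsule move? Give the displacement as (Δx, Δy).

(0.5, 1.3)

From the two frames, the cyan capsule sits at roughly (11.6, 1.9) before and (12.1, 3.2) after.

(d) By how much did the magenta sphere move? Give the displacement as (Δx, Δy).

(2.7, 0.9)

The magenta sphere started near (8.2, 1.4) and ended near (10.9, 2.3).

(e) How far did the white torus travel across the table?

2.4

From (4.7, 5.3) to (6.8, 6.4), the white torus covered √(2.1² + 1.1²) ≈ 2.4 units.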